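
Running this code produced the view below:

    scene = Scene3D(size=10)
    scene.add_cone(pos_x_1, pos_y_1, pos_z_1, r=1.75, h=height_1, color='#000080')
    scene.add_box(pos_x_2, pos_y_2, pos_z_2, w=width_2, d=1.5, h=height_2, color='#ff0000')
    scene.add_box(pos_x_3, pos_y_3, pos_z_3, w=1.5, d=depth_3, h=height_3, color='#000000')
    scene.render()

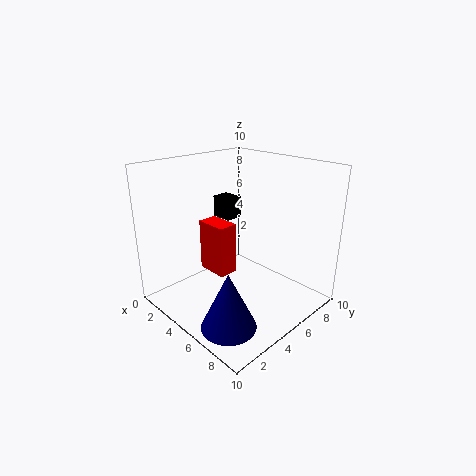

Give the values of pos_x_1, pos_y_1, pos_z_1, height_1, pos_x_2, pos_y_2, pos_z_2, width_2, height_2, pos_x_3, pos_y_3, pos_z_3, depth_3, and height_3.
pos_x_1 = 7.5; pos_y_1 = 1.75; pos_z_1 = 0.75; height_1 = 3.75; pos_x_2 = 1; pos_y_2 = 4.75; pos_z_2 = 1.25; width_2 = 2.5; height_2 = 4; pos_x_3 = 2.5; pos_y_3 = 5; pos_z_3 = 6; depth_3 = 1.25; height_3 = 1.5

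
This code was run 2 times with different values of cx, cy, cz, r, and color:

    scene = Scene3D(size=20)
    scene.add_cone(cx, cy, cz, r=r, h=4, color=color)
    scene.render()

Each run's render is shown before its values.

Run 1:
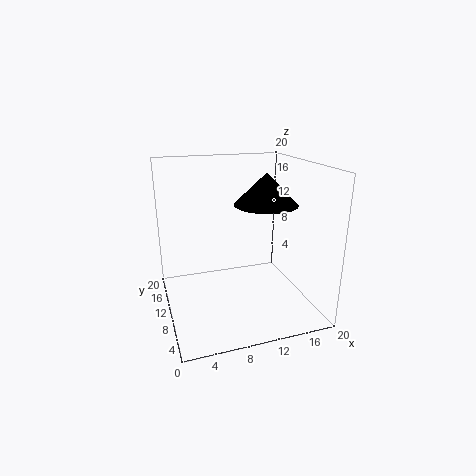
cx = 12.5
cy = 6.5
cz = 15.5
r = 4
color = 'black'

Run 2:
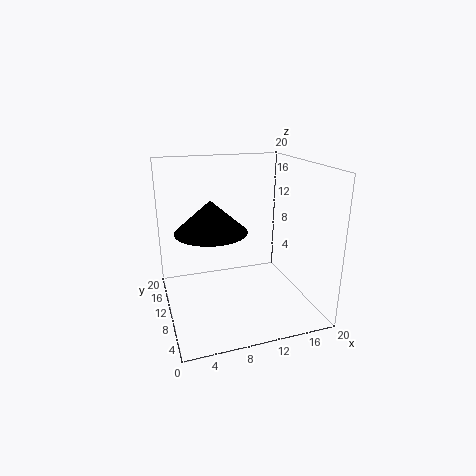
cx = 5.5
cy = 7
cz = 12.5
r = 4.5
color = 'black'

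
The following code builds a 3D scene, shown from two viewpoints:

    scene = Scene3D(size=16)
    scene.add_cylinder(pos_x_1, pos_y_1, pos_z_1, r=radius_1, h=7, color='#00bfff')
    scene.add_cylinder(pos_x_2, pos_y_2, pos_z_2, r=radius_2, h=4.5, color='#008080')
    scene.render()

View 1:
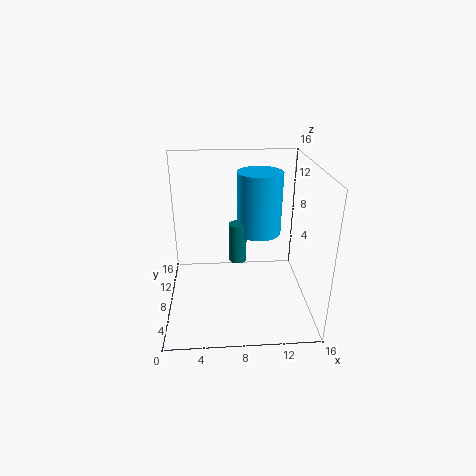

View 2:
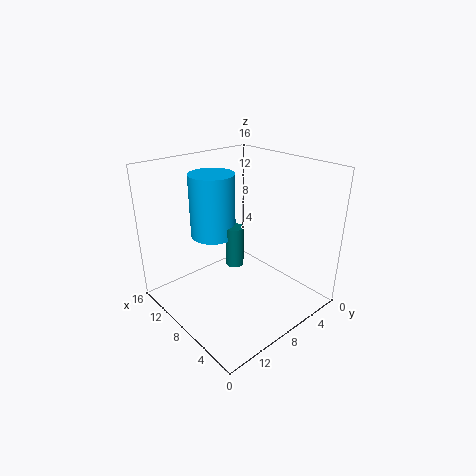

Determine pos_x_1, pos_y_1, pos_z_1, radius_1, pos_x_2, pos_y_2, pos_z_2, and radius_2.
pos_x_1 = 10.5, pos_y_1 = 9.5, pos_z_1 = 8, radius_1 = 2.5, pos_x_2 = 8, pos_y_2 = 8.5, pos_z_2 = 5, radius_2 = 1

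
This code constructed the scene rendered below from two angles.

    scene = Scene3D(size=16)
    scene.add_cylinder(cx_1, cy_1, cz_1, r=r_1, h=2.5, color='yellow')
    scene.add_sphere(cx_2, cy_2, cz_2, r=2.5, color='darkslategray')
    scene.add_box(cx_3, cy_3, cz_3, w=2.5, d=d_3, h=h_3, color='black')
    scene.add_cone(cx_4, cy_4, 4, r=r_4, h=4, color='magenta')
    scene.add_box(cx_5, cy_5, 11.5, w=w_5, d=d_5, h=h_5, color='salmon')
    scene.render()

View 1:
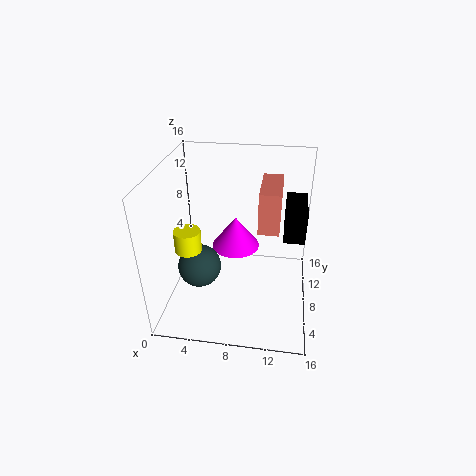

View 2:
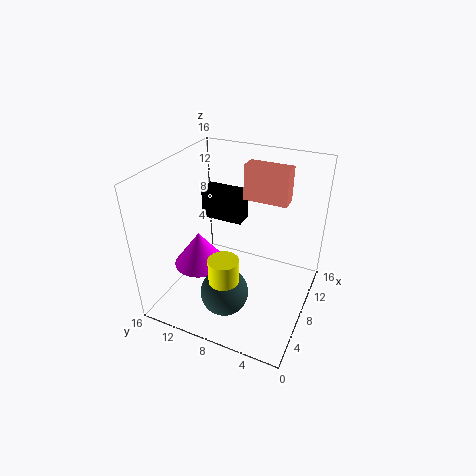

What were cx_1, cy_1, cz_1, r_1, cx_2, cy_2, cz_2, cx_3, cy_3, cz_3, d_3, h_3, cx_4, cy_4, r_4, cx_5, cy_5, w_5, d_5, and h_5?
cx_1 = 2.5; cy_1 = 7; cz_1 = 6.5; r_1 = 1.5; cx_2 = 3.5; cy_2 = 7.5; cz_2 = 4; cx_3 = 13; cy_3 = 10; cz_3 = 6.5; d_3 = 5.5; h_3 = 4; cx_4 = 7; cy_4 = 12.5; r_4 = 3; cx_5 = 10.5; cy_5 = 3.5; w_5 = 2; d_5 = 5; h_5 = 4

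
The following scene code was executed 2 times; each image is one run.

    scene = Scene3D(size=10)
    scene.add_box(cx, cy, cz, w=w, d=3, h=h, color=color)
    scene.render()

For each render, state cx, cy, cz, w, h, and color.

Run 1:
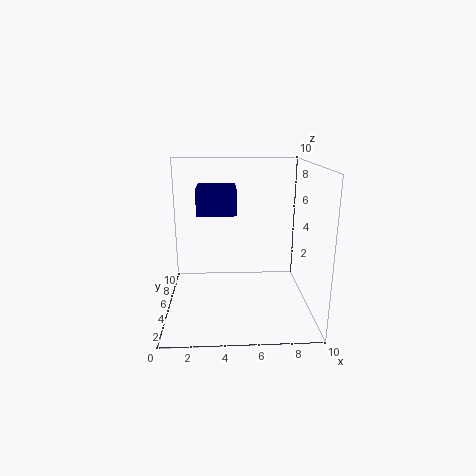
cx = 2; cy = 7; cz = 6; w = 3; h = 2; color = 'navy'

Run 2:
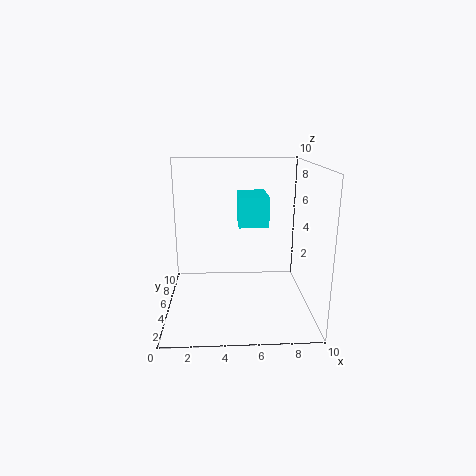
cx = 5; cy = 4; cz = 6; w = 2; h = 2; color = 'cyan'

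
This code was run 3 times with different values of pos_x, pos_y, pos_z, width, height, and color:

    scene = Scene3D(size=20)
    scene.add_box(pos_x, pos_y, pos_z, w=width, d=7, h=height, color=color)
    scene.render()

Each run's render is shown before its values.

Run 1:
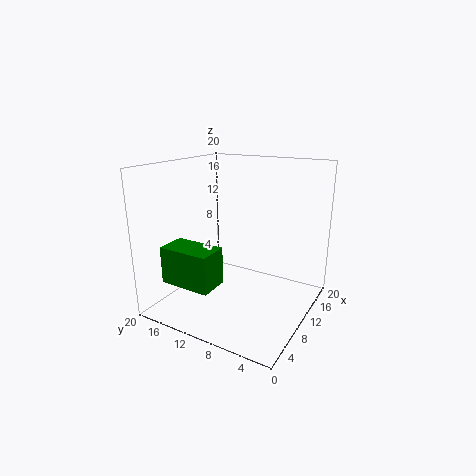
pos_x = 2; pos_y = 10; pos_z = 5; width = 4; height = 5; color = 'green'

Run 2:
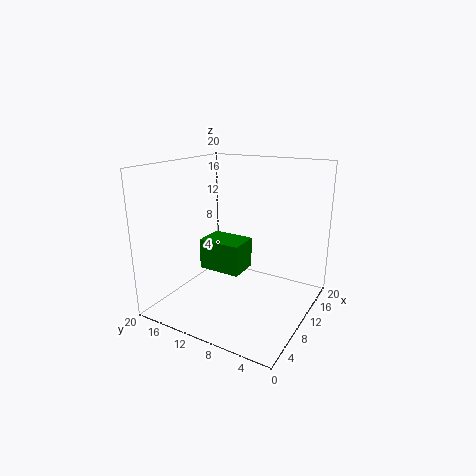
pos_x = 13; pos_y = 12; pos_z = 2; width = 5; height = 5; color = 'green'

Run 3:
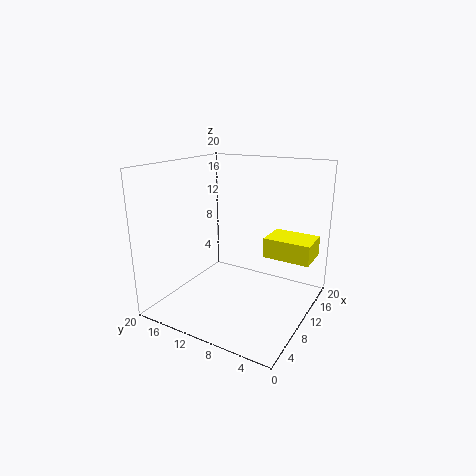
pos_x = 14; pos_y = 1; pos_z = 6; width = 5; height = 3; color = 'yellow'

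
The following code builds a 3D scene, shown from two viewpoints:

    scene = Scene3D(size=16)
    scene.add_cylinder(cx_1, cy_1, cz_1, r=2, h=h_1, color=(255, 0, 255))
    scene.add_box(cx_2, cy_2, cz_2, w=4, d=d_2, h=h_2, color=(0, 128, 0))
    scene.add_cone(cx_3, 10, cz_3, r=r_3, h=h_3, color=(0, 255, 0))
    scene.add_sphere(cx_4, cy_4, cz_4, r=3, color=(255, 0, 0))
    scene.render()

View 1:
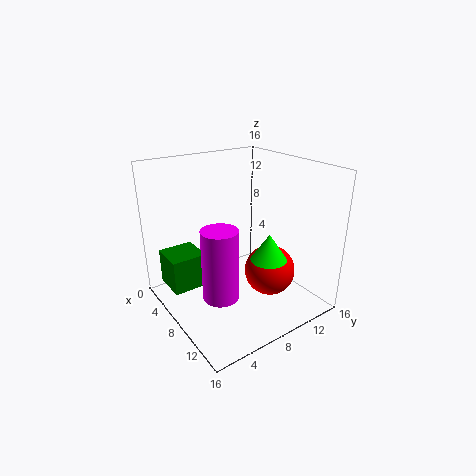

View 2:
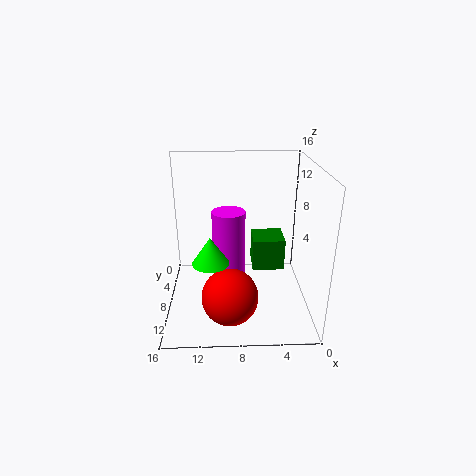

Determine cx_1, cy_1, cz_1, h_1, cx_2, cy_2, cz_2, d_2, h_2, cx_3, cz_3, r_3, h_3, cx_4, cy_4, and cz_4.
cx_1 = 9; cy_1 = 5; cz_1 = 2; h_1 = 8; cx_2 = 2; cy_2 = 1; cz_2 = 2; d_2 = 4; h_2 = 4; cx_3 = 11; cz_3 = 6; r_3 = 2; h_3 = 3; cx_4 = 9; cy_4 = 12; cz_4 = 3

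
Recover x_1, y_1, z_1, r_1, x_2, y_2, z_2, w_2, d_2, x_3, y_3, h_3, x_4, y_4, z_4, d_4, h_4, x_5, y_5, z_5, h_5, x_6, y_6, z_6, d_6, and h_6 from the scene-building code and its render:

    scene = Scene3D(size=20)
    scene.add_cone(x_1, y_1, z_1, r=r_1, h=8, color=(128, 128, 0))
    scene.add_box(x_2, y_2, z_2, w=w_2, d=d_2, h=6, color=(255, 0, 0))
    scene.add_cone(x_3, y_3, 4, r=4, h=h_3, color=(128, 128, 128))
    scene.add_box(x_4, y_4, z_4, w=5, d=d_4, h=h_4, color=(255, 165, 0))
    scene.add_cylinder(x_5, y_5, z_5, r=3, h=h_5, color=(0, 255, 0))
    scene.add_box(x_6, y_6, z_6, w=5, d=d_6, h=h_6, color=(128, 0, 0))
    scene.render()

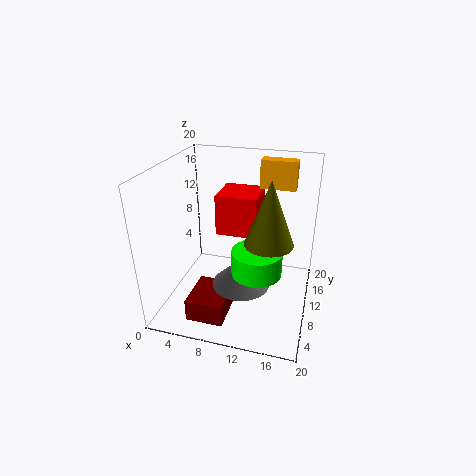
x_1 = 15
y_1 = 6
z_1 = 12
r_1 = 3
x_2 = 6
y_2 = 12
z_2 = 9
w_2 = 6
d_2 = 6
x_3 = 11
y_3 = 8
h_3 = 4
x_4 = 12
y_4 = 14
z_4 = 16
d_4 = 2
h_4 = 4
x_5 = 14
y_5 = 4
z_5 = 9
h_5 = 3
x_6 = 5
y_6 = 2
z_6 = 1
d_6 = 6
h_6 = 3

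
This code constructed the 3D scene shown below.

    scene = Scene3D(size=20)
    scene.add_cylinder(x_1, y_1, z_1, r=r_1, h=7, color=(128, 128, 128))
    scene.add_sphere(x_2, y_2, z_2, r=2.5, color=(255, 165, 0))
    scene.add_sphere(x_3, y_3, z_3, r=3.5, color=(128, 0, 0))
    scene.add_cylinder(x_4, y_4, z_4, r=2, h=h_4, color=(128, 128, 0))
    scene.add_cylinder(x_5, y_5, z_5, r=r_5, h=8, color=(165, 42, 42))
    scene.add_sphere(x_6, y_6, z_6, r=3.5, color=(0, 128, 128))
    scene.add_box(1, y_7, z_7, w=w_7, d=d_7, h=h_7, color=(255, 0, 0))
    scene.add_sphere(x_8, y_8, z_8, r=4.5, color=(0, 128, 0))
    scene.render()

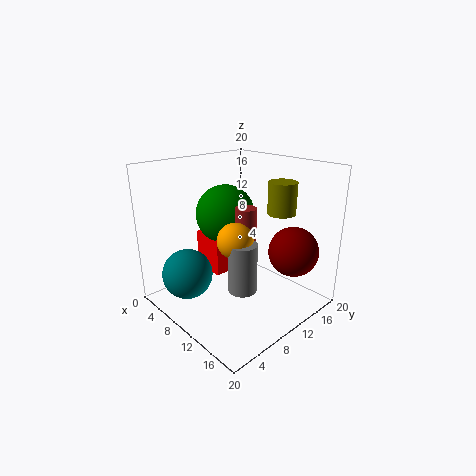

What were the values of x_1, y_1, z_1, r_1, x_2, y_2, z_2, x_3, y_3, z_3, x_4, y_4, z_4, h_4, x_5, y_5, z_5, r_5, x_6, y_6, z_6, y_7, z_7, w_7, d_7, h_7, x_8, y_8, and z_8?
x_1 = 12, y_1 = 9, z_1 = 3, r_1 = 2, x_2 = 10.5, y_2 = 9, z_2 = 10, x_3 = 15.5, y_3 = 15.5, z_3 = 8, x_4 = 13, y_4 = 15.5, z_4 = 13, h_4 = 4.5, x_5 = 10, y_5 = 11.5, z_5 = 6, r_5 = 1.5, x_6 = 6, y_6 = 4, z_6 = 5, y_7 = 9.5, z_7 = 2.5, w_7 = 5, d_7 = 4, h_7 = 6, x_8 = 4.5, y_8 = 12.5, z_8 = 11.5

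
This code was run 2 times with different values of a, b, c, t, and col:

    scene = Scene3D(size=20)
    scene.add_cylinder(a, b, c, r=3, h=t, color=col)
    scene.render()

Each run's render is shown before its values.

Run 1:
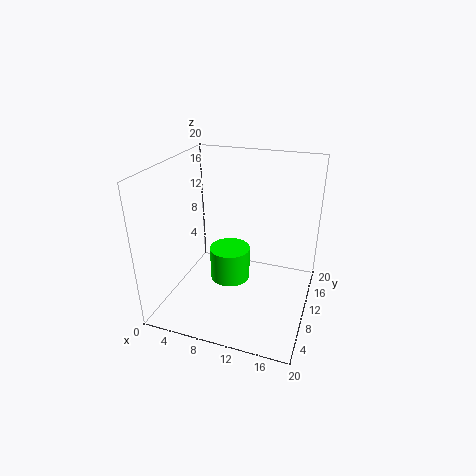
a = 8, b = 12, c = 2, t = 5, col = 'lime'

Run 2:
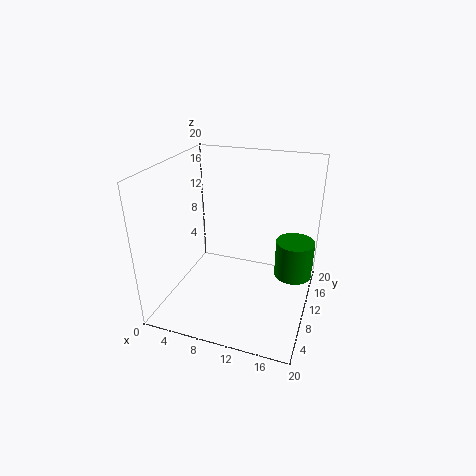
a = 17, b = 17, c = 1, t = 6, col = 'green'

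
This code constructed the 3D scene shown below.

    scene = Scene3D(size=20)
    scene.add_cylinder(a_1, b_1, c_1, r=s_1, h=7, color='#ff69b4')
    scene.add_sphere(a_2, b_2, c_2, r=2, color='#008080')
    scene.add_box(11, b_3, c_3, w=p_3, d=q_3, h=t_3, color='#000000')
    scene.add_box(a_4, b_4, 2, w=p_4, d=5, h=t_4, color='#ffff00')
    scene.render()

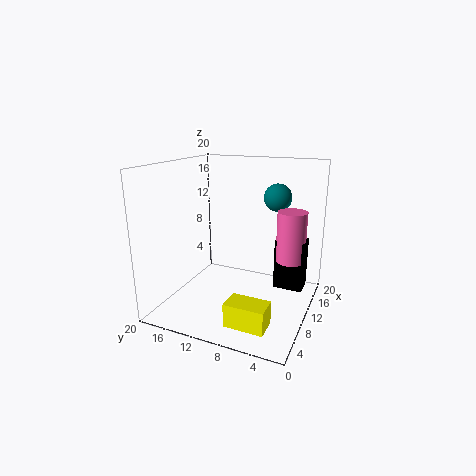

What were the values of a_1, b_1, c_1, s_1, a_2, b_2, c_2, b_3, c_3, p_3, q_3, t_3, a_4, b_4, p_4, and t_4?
a_1 = 12, b_1 = 3, c_1 = 7, s_1 = 2, a_2 = 15, b_2 = 6, c_2 = 15, b_3 = 1, c_3 = 3, p_3 = 3, q_3 = 4, t_3 = 7, a_4 = 1, b_4 = 3, p_4 = 3, t_4 = 3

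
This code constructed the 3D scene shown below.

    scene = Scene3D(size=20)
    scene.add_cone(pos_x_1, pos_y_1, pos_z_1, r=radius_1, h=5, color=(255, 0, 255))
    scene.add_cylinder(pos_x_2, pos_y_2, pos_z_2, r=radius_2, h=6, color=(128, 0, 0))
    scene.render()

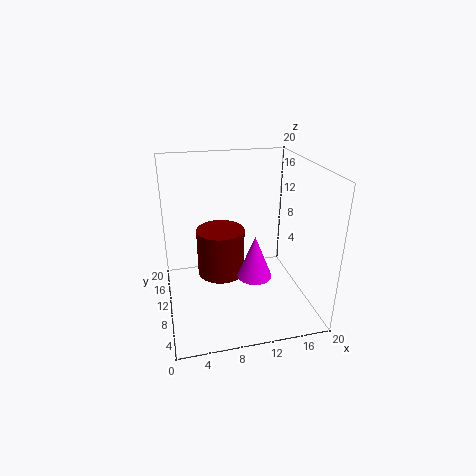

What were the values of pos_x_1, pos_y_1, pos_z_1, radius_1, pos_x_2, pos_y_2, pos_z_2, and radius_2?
pos_x_1 = 10; pos_y_1 = 2; pos_z_1 = 9; radius_1 = 2; pos_x_2 = 7; pos_y_2 = 7; pos_z_2 = 7; radius_2 = 3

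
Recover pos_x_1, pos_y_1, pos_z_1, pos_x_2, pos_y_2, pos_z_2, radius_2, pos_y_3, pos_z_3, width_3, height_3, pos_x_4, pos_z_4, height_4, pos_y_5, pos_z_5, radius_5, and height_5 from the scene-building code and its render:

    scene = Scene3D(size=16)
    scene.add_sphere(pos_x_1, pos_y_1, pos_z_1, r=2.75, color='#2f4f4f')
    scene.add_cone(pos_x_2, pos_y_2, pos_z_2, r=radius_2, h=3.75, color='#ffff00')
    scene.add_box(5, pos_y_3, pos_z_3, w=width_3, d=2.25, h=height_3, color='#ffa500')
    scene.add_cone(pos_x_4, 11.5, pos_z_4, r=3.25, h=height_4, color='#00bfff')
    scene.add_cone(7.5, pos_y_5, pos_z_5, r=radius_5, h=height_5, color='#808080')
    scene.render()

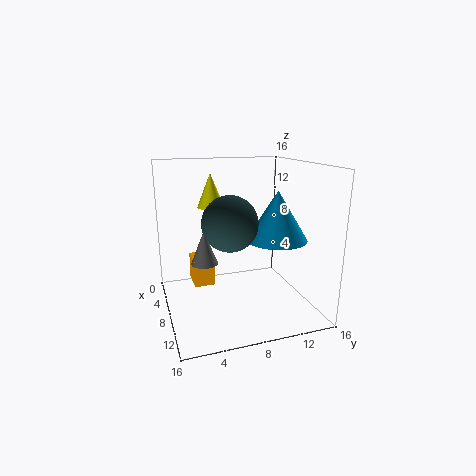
pos_x_1 = 11.5, pos_y_1 = 6, pos_z_1 = 10.75, pos_x_2 = 6, pos_y_2 = 5.5, pos_z_2 = 11.25, radius_2 = 1.5, pos_y_3 = 3, pos_z_3 = 2.75, width_3 = 3, height_3 = 3, pos_x_4 = 10.5, pos_z_4 = 8.25, height_4 = 5.25, pos_y_5 = 4.25, pos_z_5 = 5.25, radius_5 = 1.5, height_5 = 3.75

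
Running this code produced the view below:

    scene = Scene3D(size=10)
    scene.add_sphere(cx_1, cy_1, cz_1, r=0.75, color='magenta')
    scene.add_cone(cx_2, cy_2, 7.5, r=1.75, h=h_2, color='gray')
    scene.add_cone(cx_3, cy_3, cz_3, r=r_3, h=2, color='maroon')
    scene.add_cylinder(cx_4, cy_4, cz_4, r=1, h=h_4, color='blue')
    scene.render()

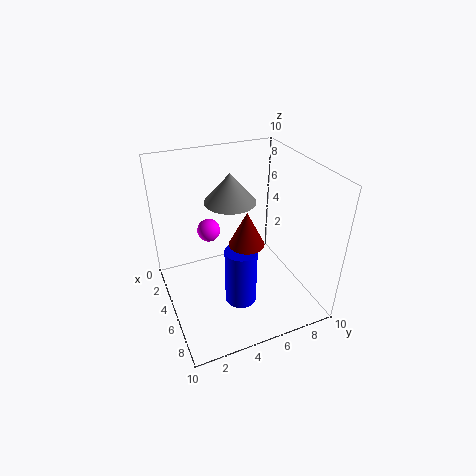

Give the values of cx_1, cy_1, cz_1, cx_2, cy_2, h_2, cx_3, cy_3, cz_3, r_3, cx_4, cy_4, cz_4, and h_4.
cx_1 = 4.75; cy_1 = 3; cz_1 = 6; cx_2 = 4.25; cy_2 = 4.75; h_2 = 2; cx_3 = 8.5; cy_3 = 4; cz_3 = 7; r_3 = 1; cx_4 = 7.75; cy_4 = 4; cz_4 = 2.25; h_4 = 3.75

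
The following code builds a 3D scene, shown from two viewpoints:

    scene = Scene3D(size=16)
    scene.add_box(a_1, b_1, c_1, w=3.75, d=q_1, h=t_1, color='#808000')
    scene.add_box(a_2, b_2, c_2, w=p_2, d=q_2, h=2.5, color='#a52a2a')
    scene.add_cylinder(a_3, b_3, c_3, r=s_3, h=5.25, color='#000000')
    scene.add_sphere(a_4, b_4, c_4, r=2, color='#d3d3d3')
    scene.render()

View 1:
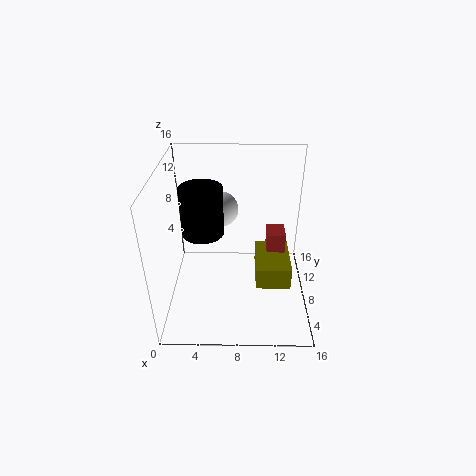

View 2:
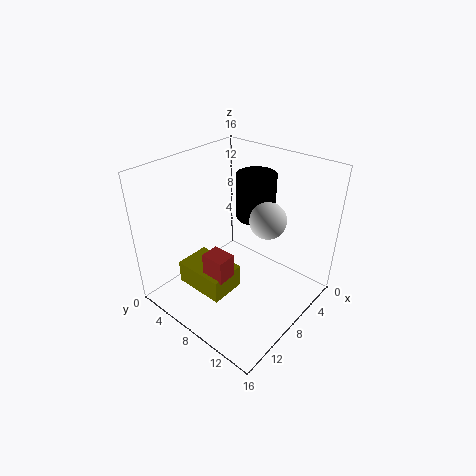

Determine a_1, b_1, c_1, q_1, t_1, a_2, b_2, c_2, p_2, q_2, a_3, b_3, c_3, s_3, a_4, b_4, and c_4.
a_1 = 10, b_1 = 4.5, c_1 = 3.75, q_1 = 5.5, t_1 = 2.5, a_2 = 11.25, b_2 = 7.75, c_2 = 6, p_2 = 2, q_2 = 2.5, a_3 = 4.25, b_3 = 7.5, c_3 = 9, s_3 = 2.25, a_4 = 6, b_4 = 10.5, c_4 = 10.25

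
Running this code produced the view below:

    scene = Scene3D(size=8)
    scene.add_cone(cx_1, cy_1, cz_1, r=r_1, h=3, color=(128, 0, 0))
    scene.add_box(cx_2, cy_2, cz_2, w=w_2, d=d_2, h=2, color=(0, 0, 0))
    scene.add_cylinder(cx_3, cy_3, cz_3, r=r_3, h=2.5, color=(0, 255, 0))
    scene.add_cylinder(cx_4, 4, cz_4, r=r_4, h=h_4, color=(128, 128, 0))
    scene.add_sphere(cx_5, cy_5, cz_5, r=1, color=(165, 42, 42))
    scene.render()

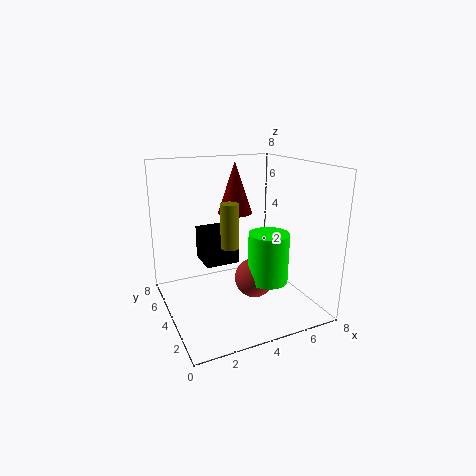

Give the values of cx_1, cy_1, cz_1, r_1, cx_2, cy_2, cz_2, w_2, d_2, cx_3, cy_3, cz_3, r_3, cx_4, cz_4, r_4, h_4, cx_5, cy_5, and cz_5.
cx_1 = 4.5
cy_1 = 5.5
cz_1 = 5
r_1 = 1
cx_2 = 2.5
cy_2 = 5
cz_2 = 2
w_2 = 2
d_2 = 2
cx_3 = 4.5
cy_3 = 1.5
cz_3 = 2.5
r_3 = 1
cx_4 = 3.5
cz_4 = 3.5
r_4 = 0.5
h_4 = 2.5
cx_5 = 4
cy_5 = 2
cz_5 = 2.5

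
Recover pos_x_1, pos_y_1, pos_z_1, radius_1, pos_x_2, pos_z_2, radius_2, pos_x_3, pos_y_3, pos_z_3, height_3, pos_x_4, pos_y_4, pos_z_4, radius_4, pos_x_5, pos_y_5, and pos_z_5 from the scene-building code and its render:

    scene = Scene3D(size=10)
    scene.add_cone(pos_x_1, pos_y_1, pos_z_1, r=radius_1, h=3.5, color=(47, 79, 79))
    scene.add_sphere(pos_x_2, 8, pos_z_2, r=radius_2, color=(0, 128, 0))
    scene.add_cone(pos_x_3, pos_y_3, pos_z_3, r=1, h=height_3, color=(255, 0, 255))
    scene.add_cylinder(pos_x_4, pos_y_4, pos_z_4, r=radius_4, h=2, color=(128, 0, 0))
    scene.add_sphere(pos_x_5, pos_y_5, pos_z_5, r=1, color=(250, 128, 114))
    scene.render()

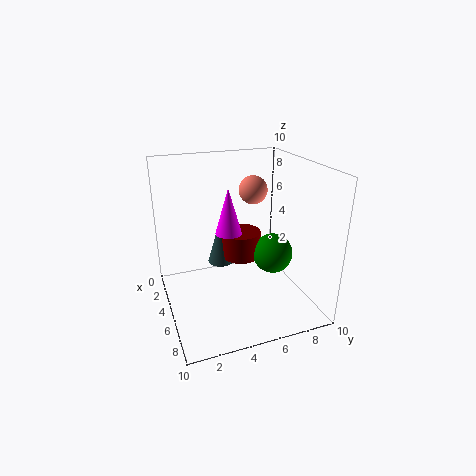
pos_x_1 = 2.5, pos_y_1 = 4.5, pos_z_1 = 2, radius_1 = 1, pos_x_2 = 4.5, pos_z_2 = 3, radius_2 = 1.5, pos_x_3 = 3, pos_y_3 = 5, pos_z_3 = 4.5, height_3 = 3.5, pos_x_4 = 3, pos_y_4 = 6, pos_z_4 = 2.5, radius_4 = 1.5, pos_x_5 = 4, pos_y_5 = 6.5, pos_z_5 = 8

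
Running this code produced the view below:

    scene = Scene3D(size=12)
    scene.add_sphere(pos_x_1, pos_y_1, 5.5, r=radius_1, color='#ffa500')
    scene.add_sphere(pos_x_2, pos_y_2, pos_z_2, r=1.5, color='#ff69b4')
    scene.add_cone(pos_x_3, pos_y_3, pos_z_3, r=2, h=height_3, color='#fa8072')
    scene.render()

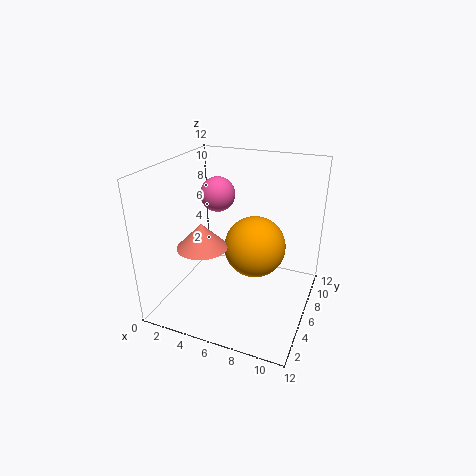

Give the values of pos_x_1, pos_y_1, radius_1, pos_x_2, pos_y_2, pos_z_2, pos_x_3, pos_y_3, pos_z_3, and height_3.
pos_x_1 = 7.5; pos_y_1 = 6; radius_1 = 2.5; pos_x_2 = 3.5; pos_y_2 = 7.5; pos_z_2 = 9; pos_x_3 = 4; pos_y_3 = 3.5; pos_z_3 = 6; height_3 = 2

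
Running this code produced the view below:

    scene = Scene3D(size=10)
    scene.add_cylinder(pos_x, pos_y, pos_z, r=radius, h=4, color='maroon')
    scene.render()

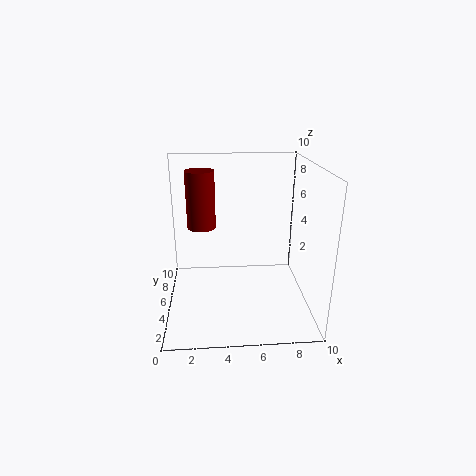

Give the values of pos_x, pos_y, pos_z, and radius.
pos_x = 2.5, pos_y = 6, pos_z = 5.5, radius = 1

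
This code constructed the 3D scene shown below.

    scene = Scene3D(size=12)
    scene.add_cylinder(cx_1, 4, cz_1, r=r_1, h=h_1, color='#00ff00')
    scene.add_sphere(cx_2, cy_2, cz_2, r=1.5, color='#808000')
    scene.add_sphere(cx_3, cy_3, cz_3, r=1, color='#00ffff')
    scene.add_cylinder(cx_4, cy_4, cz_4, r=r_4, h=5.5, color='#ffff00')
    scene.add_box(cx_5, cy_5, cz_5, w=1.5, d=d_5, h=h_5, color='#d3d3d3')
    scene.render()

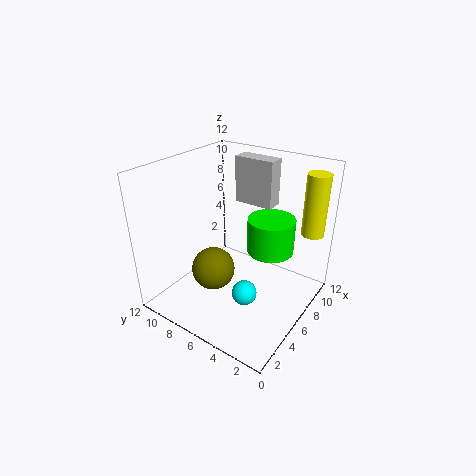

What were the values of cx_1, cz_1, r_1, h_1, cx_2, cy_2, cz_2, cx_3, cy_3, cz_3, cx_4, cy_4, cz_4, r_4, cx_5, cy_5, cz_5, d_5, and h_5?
cx_1 = 8
cz_1 = 4.5
r_1 = 2
h_1 = 3
cx_2 = 1.5
cy_2 = 5
cz_2 = 6
cx_3 = 4
cy_3 = 4
cz_3 = 2.5
cx_4 = 11
cy_4 = 1.5
cz_4 = 5.5
r_4 = 1
cx_5 = 8.5
cy_5 = 4.5
cz_5 = 8
d_5 = 3.5
h_5 = 4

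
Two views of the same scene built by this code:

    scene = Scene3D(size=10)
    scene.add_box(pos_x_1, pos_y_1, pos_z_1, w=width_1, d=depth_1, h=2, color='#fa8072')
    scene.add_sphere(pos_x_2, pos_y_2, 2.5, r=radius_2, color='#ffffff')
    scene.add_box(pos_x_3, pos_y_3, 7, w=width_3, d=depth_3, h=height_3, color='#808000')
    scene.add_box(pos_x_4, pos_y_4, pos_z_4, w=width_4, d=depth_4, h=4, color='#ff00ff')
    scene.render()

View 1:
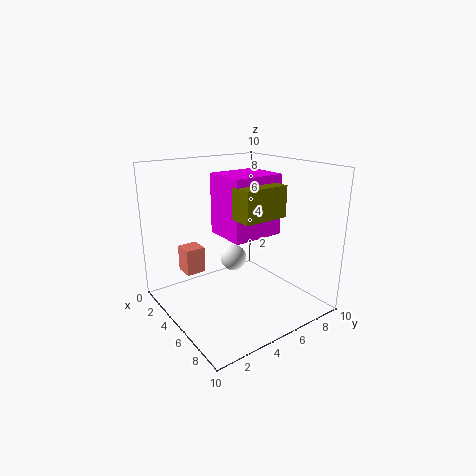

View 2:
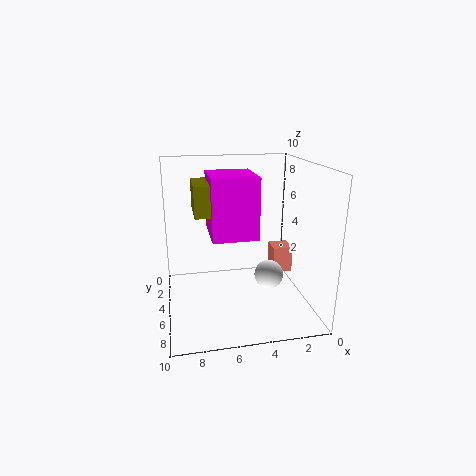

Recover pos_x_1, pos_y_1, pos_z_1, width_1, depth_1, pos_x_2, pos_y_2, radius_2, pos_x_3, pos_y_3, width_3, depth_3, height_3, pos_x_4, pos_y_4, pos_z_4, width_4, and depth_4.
pos_x_1 = 0.5
pos_y_1 = 2.5
pos_z_1 = 1.5
width_1 = 1.5
depth_1 = 1.5
pos_x_2 = 3
pos_y_2 = 6
radius_2 = 1
pos_x_3 = 6.5
pos_y_3 = 3.5
width_3 = 1.5
depth_3 = 3
height_3 = 2
pos_x_4 = 4
pos_y_4 = 3.5
pos_z_4 = 5.5
width_4 = 3
depth_4 = 3.5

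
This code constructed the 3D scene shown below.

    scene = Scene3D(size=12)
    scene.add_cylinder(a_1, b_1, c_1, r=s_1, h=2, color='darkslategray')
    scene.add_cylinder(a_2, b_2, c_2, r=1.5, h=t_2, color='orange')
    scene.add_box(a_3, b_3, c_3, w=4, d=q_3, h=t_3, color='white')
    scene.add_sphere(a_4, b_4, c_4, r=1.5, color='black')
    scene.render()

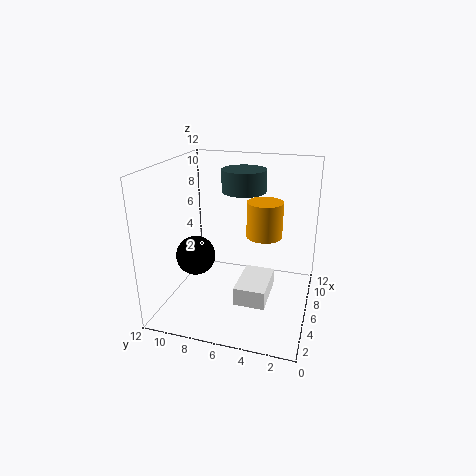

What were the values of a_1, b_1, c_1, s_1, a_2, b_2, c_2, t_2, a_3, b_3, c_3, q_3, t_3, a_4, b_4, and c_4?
a_1 = 9.5
b_1 = 6.5
c_1 = 9
s_1 = 2
a_2 = 7
b_2 = 4
c_2 = 6
t_2 = 3
a_3 = 3
b_3 = 3
c_3 = 1.5
q_3 = 2.5
t_3 = 1.5
a_4 = 3
b_4 = 8.5
c_4 = 5.5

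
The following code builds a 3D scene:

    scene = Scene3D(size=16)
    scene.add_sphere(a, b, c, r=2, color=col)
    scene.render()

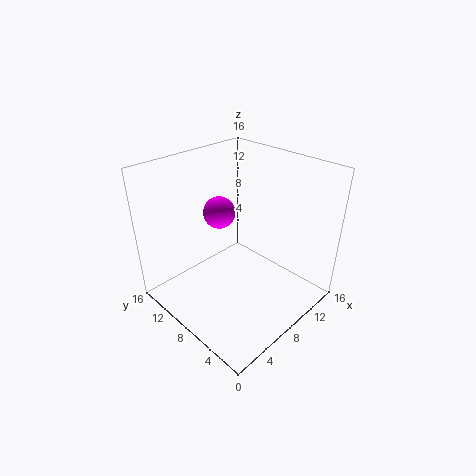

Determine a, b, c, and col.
a = 10
b = 13.25
c = 8.5
col = 'magenta'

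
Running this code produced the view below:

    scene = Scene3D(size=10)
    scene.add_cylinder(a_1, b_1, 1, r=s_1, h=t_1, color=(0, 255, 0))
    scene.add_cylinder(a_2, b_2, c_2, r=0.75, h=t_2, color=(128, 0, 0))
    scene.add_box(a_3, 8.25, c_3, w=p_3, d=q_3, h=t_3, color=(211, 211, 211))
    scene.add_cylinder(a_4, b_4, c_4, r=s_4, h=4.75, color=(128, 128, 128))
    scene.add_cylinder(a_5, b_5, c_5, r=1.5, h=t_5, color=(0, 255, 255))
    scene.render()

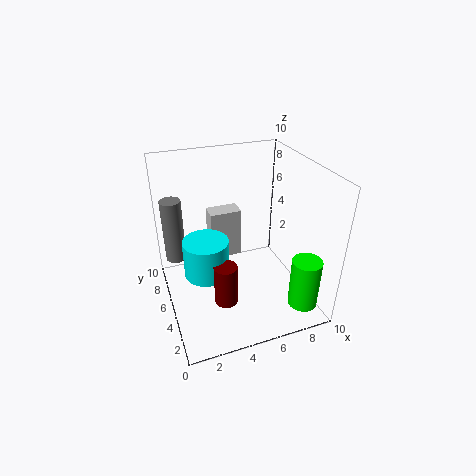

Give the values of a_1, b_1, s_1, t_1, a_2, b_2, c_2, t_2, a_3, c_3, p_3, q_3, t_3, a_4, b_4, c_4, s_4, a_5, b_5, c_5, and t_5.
a_1 = 8.5
b_1 = 1.5
s_1 = 1
t_1 = 3.5
a_2 = 3.25
b_2 = 2.5
c_2 = 2
t_2 = 2.75
a_3 = 4
c_3 = 1.25
p_3 = 2.5
q_3 = 1.5
t_3 = 4
a_4 = 1
b_4 = 7.75
c_4 = 2.5
s_4 = 0.75
a_5 = 2.5
b_5 = 4.25
c_5 = 3.25
t_5 = 2.5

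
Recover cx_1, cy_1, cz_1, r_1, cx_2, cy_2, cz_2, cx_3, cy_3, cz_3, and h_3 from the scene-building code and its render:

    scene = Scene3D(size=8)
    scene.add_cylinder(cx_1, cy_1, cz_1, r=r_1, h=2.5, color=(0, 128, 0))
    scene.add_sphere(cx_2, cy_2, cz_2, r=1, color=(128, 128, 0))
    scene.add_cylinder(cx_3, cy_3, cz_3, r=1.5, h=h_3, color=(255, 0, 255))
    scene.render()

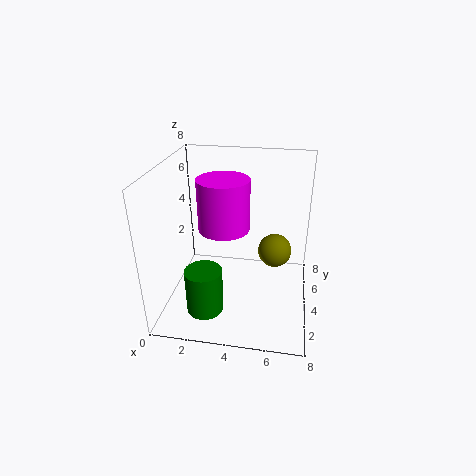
cx_1 = 2.5; cy_1 = 2; cz_1 = 0.5; r_1 = 1; cx_2 = 6; cy_2 = 5.5; cz_2 = 2.5; cx_3 = 3; cy_3 = 5; cz_3 = 4; h_3 = 3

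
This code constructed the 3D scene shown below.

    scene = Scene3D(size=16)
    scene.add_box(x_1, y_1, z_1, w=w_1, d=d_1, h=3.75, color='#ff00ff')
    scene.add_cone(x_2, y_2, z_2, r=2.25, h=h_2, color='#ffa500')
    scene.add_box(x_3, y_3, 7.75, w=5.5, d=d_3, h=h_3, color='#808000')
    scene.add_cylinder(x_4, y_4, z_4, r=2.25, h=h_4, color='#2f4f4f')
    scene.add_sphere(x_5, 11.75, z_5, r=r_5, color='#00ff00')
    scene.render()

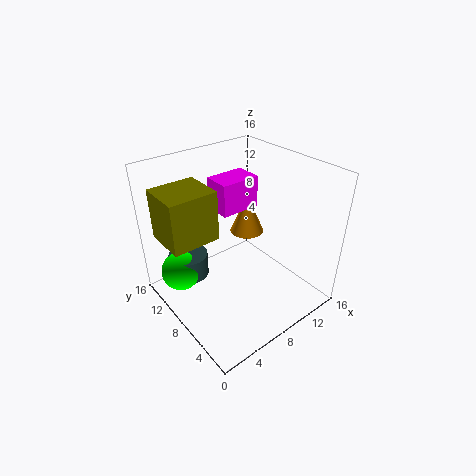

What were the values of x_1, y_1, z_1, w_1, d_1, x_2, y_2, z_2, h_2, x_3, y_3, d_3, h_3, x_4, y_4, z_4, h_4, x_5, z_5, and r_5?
x_1 = 7.75; y_1 = 10; z_1 = 9.75; w_1 = 4.75; d_1 = 3.25; x_2 = 13.75; y_2 = 13.25; z_2 = 4.25; h_2 = 5.25; x_3 = 1; y_3 = 9.5; d_3 = 5; h_3 = 5.75; x_4 = 3.75; y_4 = 12; z_4 = 2.75; h_4 = 2.75; x_5 = 2.5; z_5 = 3.75; r_5 = 2.25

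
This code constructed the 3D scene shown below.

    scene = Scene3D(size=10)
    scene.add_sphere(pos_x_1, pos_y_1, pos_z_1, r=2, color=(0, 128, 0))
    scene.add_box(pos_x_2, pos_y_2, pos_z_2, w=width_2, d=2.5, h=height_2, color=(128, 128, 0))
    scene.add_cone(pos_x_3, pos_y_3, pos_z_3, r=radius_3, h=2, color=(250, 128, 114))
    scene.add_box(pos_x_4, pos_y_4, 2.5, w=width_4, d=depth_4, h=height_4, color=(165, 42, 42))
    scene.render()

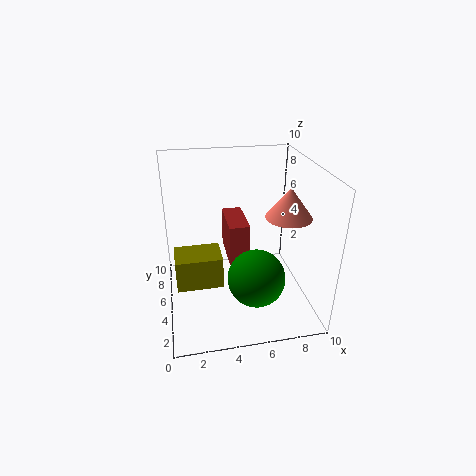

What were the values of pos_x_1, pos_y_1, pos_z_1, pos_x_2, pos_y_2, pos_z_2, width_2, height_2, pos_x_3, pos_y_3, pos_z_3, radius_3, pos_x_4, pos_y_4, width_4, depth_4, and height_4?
pos_x_1 = 6
pos_y_1 = 3.5
pos_z_1 = 2.5
pos_x_2 = 0.5
pos_y_2 = 5.5
pos_z_2 = 0.5
width_2 = 3.5
height_2 = 2.5
pos_x_3 = 8
pos_y_3 = 3.5
pos_z_3 = 7
radius_3 = 1.5
pos_x_4 = 4.5
pos_y_4 = 5.5
width_4 = 1.5
depth_4 = 3.5
height_4 = 3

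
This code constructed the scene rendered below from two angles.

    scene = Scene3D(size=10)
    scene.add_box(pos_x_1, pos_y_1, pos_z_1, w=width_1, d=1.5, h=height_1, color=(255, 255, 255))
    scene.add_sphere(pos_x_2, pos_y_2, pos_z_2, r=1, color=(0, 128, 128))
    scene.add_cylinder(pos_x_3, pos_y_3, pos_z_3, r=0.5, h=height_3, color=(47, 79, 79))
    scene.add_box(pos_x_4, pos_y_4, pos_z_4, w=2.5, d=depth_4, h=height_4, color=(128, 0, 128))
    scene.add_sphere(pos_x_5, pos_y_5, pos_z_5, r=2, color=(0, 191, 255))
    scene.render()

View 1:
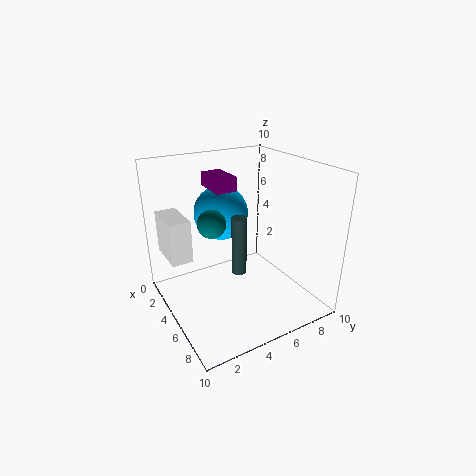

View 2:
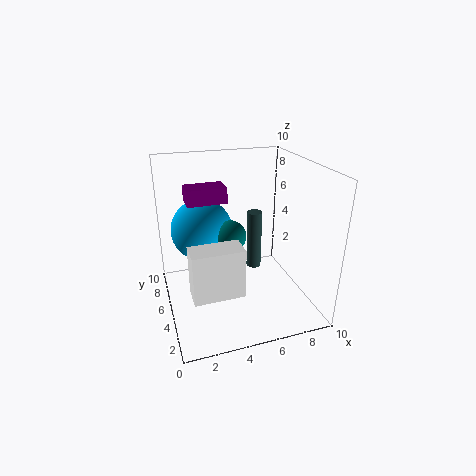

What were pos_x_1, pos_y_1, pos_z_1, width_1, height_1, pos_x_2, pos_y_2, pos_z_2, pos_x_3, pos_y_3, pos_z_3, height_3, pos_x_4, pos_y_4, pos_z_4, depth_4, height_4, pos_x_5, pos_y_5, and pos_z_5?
pos_x_1 = 1, pos_y_1 = 0.5, pos_z_1 = 3.5, width_1 = 3, height_1 = 3, pos_x_2 = 4, pos_y_2 = 3.5, pos_z_2 = 6, pos_x_3 = 6, pos_y_3 = 4.5, pos_z_3 = 3, height_3 = 4, pos_x_4 = 1.5, pos_y_4 = 4, pos_z_4 = 8, depth_4 = 1.5, height_4 = 1, pos_x_5 = 2.5, pos_y_5 = 5, pos_z_5 = 6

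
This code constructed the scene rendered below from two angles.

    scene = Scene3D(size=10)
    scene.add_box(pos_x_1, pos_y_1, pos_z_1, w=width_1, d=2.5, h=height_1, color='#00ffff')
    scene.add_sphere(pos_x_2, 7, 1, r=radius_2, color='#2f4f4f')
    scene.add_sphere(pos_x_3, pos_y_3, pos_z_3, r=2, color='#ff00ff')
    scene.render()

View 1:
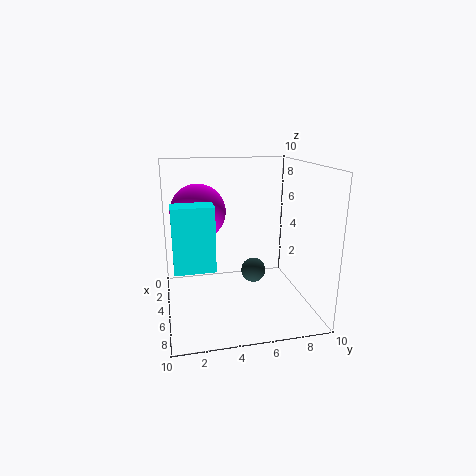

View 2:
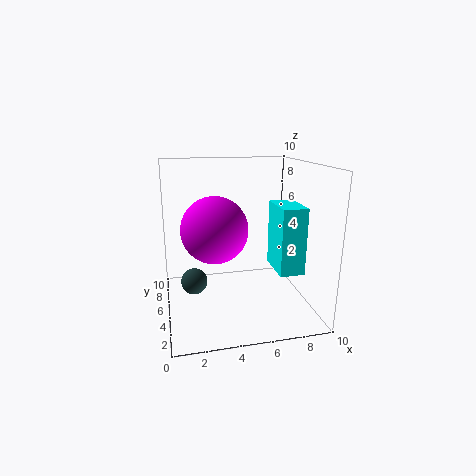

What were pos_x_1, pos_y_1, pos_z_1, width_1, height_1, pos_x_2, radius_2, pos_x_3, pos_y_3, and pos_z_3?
pos_x_1 = 6.5
pos_y_1 = 0.5
pos_z_1 = 4
width_1 = 1.5
height_1 = 4
pos_x_2 = 2
radius_2 = 1
pos_x_3 = 3
pos_y_3 = 2.5
pos_z_3 = 6.5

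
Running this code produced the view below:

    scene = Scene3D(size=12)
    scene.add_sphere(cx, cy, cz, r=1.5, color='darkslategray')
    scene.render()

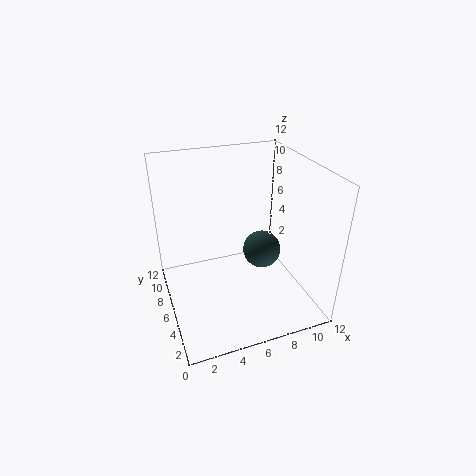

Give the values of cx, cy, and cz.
cx = 7.5
cy = 4.5
cz = 5.5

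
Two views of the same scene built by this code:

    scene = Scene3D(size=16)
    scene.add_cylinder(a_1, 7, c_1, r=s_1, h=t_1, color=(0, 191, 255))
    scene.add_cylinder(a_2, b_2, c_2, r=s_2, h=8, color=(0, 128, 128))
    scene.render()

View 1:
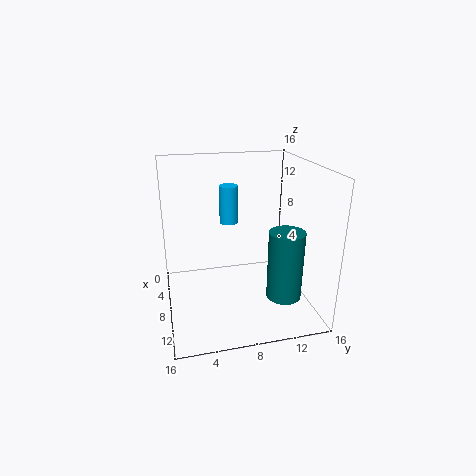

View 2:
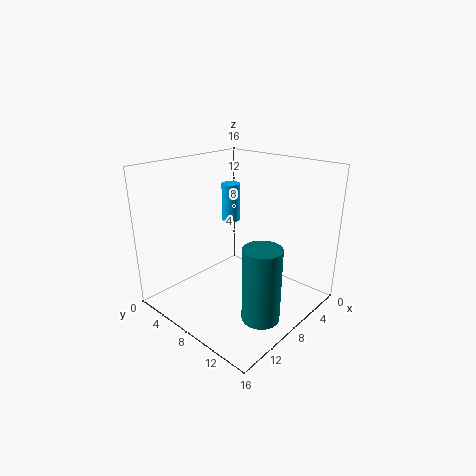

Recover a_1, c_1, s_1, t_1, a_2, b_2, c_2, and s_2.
a_1 = 8
c_1 = 10
s_1 = 1
t_1 = 4
a_2 = 10
b_2 = 13
c_2 = 1
s_2 = 2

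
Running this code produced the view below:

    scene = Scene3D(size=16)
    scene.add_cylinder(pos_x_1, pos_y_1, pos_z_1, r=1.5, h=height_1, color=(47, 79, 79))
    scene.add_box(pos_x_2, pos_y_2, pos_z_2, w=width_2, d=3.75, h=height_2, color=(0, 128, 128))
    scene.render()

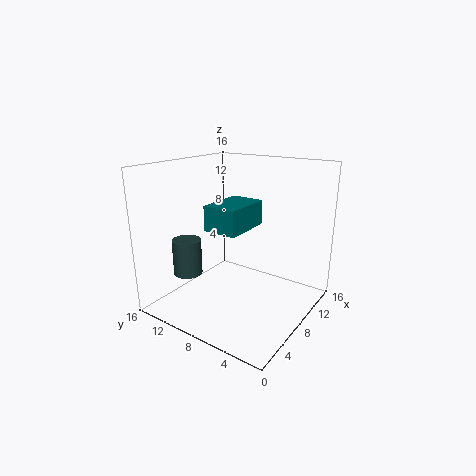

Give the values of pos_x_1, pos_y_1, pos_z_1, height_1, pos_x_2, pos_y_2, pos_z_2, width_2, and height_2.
pos_x_1 = 3, pos_y_1 = 11, pos_z_1 = 5, height_1 = 3.75, pos_x_2 = 5, pos_y_2 = 6.5, pos_z_2 = 9.25, width_2 = 5.5, height_2 = 2.75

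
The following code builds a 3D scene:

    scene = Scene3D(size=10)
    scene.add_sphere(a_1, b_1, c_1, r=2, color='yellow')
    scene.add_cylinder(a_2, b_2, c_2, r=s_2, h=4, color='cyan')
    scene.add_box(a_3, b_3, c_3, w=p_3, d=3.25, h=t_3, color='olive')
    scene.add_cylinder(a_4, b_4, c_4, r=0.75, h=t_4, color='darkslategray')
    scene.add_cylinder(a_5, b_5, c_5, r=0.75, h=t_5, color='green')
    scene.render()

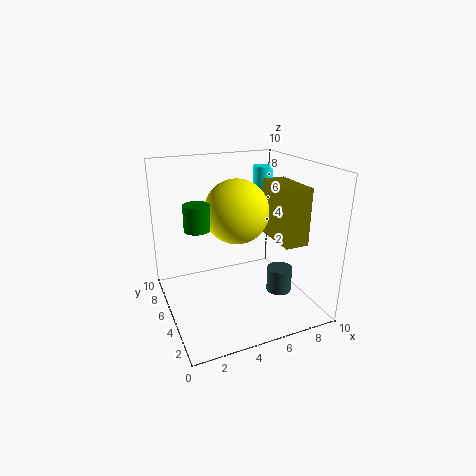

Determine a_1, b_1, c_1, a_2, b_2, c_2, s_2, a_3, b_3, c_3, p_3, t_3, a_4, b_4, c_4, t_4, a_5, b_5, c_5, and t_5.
a_1 = 4.25; b_1 = 3.5; c_1 = 7.5; a_2 = 8.25; b_2 = 7.75; c_2 = 5.25; s_2 = 0.75; a_3 = 6.25; b_3 = 0.75; c_3 = 5.75; p_3 = 1.5; t_3 = 3.5; a_4 = 6; b_4 = 1; c_4 = 3; t_4 = 1.5; a_5 = 1.5; b_5 = 2.75; c_5 = 7; t_5 = 1.5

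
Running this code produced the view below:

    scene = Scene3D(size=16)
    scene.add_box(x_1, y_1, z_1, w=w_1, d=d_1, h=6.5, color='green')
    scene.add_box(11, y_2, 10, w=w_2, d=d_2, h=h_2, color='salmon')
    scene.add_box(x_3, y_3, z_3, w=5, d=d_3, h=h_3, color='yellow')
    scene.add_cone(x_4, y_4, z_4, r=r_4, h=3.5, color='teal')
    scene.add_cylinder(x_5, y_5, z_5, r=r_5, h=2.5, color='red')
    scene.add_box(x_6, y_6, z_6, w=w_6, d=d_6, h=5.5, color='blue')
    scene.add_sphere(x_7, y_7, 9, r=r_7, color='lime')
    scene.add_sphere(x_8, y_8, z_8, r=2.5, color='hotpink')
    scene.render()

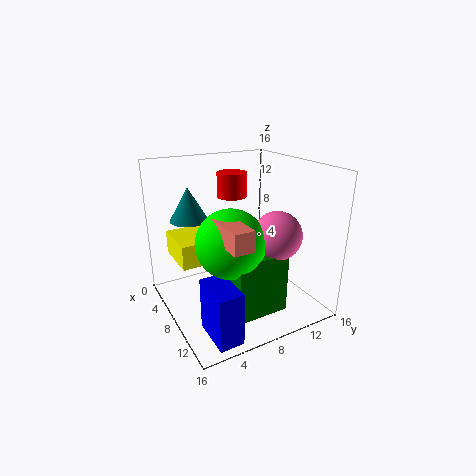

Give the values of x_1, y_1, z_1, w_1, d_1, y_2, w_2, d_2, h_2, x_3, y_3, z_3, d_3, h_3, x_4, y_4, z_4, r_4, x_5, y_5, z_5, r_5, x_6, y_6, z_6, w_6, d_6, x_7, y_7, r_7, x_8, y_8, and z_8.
x_1 = 10
y_1 = 5
z_1 = 1.5
w_1 = 4
d_1 = 5.5
y_2 = 3.5
w_2 = 4.5
d_2 = 2
h_2 = 2
x_3 = 4.5
y_3 = 1
z_3 = 6.5
d_3 = 4
h_3 = 2.5
x_4 = 6.5
y_4 = 3
z_4 = 10.5
r_4 = 2
x_5 = 8.5
y_5 = 7
z_5 = 13
r_5 = 1.5
x_6 = 11
y_6 = 2
z_6 = 0.5
w_6 = 4.5
d_6 = 2.5
x_7 = 11
y_7 = 5.5
r_7 = 3.5
x_8 = 12.5
y_8 = 10
z_8 = 9.5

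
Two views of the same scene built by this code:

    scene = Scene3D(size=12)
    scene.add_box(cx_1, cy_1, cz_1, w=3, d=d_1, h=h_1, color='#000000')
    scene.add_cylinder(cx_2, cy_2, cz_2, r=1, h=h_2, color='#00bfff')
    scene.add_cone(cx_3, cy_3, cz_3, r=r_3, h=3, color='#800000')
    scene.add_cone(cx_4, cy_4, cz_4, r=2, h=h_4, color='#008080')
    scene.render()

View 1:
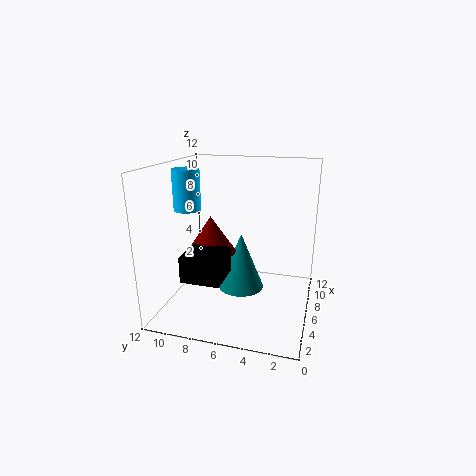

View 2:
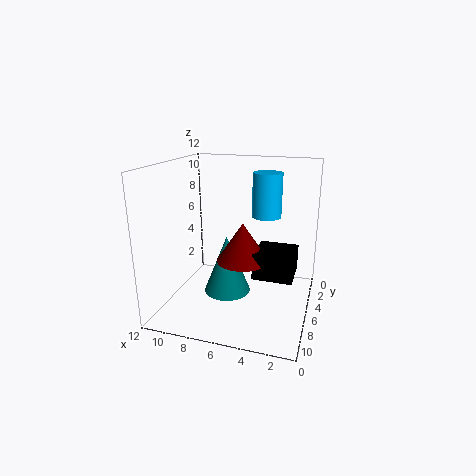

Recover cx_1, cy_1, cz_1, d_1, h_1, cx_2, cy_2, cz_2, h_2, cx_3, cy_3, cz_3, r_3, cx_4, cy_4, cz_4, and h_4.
cx_1 = 1, cy_1 = 6, cz_1 = 4, d_1 = 3, h_1 = 2, cx_2 = 3, cy_2 = 9, cz_2 = 9, h_2 = 3, cx_3 = 5, cy_3 = 8, cz_3 = 5, r_3 = 2, cx_4 = 7, cy_4 = 6, cz_4 = 1, h_4 = 5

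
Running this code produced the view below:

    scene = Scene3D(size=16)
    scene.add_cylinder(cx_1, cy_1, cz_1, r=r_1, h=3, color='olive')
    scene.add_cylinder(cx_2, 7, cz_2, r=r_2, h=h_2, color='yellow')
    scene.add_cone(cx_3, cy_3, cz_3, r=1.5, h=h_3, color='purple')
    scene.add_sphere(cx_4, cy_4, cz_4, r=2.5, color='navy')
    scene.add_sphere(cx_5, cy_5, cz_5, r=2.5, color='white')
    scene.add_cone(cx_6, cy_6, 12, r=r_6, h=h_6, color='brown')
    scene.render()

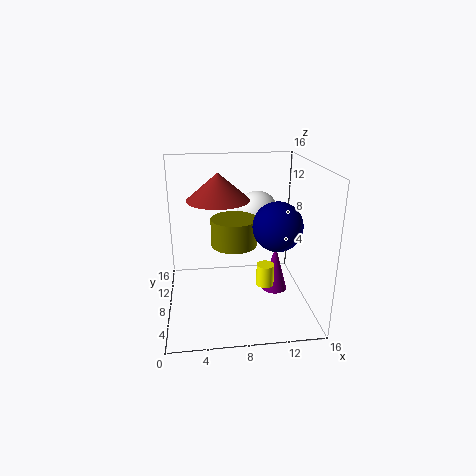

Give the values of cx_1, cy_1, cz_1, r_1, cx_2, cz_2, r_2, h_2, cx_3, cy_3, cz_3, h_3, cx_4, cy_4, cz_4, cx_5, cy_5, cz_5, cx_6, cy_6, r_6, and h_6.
cx_1 = 7.5, cy_1 = 7.5, cz_1 = 7.5, r_1 = 2.5, cx_2 = 11, cz_2 = 2.5, r_2 = 1, h_2 = 2.5, cx_3 = 12.5, cy_3 = 8.5, cz_3 = 1, h_3 = 5.5, cx_4 = 11.5, cy_4 = 4.5, cz_4 = 10.5, cx_5 = 11, cy_5 = 12.5, cz_5 = 9.5, cx_6 = 6, cy_6 = 9.5, r_6 = 3.5, h_6 = 3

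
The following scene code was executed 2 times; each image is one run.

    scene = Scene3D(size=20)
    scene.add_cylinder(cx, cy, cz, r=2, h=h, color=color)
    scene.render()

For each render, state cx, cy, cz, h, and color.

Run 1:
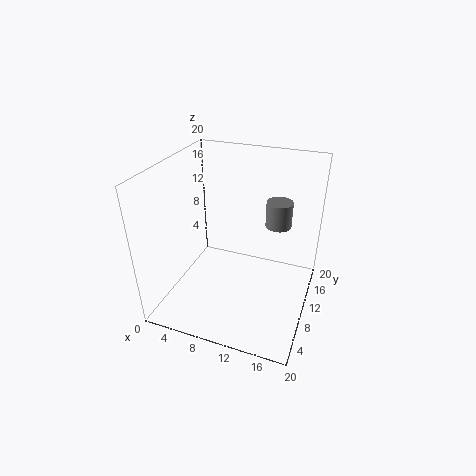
cx = 14, cy = 17, cz = 9, h = 4, color = 'gray'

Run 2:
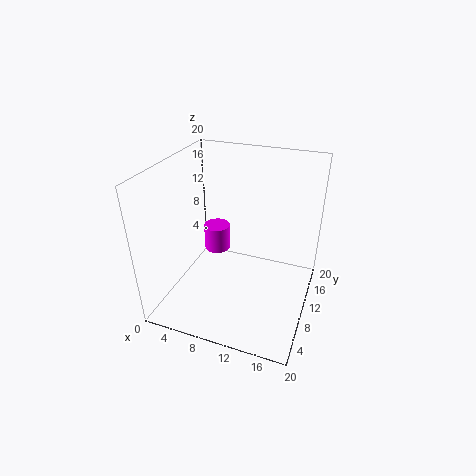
cx = 5, cy = 14, cz = 5, h = 4, color = 'magenta'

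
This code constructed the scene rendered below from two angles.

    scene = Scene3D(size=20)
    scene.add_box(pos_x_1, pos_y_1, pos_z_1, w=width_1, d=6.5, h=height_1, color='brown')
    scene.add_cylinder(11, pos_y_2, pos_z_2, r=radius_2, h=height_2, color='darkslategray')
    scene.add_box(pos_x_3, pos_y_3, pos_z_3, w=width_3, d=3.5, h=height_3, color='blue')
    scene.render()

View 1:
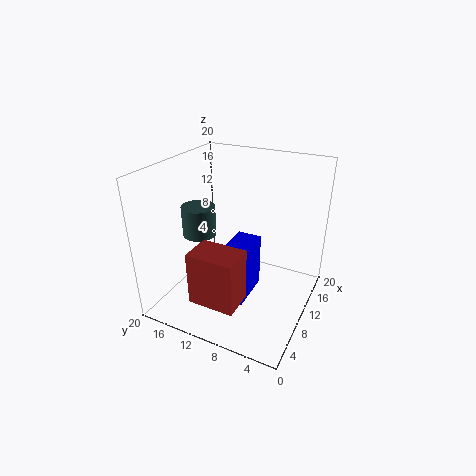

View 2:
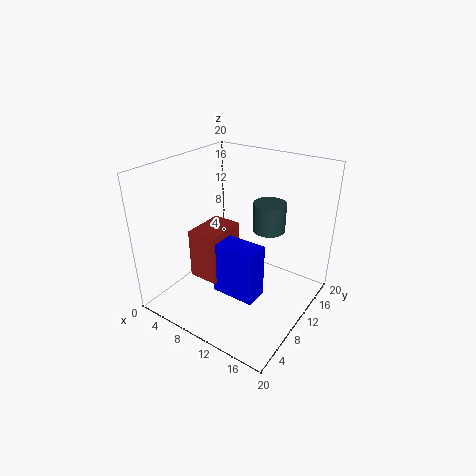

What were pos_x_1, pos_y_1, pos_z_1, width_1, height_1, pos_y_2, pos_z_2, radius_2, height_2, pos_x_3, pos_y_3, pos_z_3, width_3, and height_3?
pos_x_1 = 3; pos_y_1 = 7.5; pos_z_1 = 2.5; width_1 = 4.5; height_1 = 7.5; pos_y_2 = 17; pos_z_2 = 8.5; radius_2 = 2.5; height_2 = 4.5; pos_x_3 = 7; pos_y_3 = 8; pos_z_3 = 1; width_3 = 6.5; height_3 = 8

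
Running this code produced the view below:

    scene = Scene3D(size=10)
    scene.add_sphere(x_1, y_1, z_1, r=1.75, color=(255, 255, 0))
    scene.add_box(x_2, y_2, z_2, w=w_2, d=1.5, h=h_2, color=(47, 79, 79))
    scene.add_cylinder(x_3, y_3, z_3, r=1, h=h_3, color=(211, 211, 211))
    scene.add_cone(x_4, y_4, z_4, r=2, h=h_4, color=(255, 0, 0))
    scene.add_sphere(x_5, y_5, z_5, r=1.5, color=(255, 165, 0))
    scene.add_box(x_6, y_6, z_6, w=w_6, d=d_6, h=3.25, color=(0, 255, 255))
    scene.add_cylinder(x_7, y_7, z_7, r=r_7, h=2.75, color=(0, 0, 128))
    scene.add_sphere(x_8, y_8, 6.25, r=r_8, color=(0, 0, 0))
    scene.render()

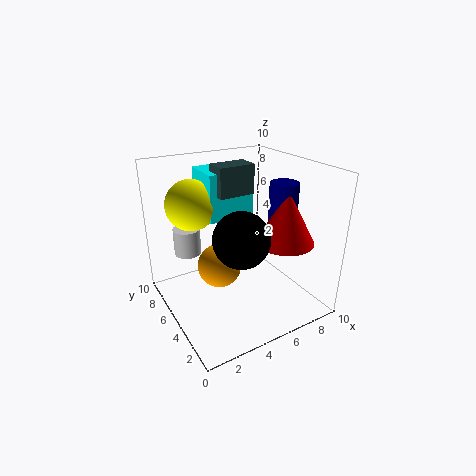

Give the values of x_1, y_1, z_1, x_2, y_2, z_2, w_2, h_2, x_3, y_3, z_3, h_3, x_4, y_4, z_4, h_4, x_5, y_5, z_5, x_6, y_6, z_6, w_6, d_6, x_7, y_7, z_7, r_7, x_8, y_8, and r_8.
x_1 = 2.5, y_1 = 7, z_1 = 7.25, x_2 = 3.75, y_2 = 5, z_2 = 8, w_2 = 2.5, h_2 = 2, x_3 = 2.5, y_3 = 8.25, z_3 = 3, h_3 = 2, x_4 = 7.75, y_4 = 3.25, z_4 = 4.75, h_4 = 3.75, x_5 = 3.5, y_5 = 5, z_5 = 3.25, x_6 = 3.25, y_6 = 5.5, z_6 = 6.25, w_6 = 3.25, d_6 = 2.75, x_7 = 8, y_7 = 4, z_7 = 6, r_7 = 1, x_8 = 3.75, y_8 = 2.5, r_8 = 1.75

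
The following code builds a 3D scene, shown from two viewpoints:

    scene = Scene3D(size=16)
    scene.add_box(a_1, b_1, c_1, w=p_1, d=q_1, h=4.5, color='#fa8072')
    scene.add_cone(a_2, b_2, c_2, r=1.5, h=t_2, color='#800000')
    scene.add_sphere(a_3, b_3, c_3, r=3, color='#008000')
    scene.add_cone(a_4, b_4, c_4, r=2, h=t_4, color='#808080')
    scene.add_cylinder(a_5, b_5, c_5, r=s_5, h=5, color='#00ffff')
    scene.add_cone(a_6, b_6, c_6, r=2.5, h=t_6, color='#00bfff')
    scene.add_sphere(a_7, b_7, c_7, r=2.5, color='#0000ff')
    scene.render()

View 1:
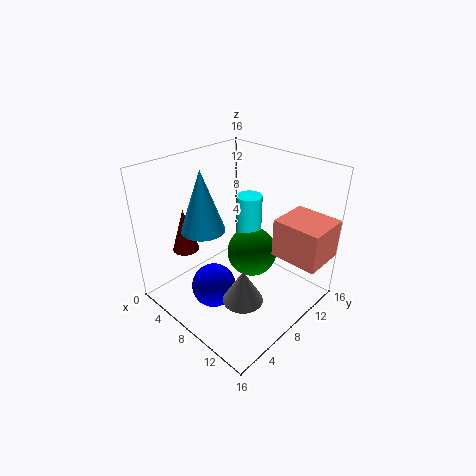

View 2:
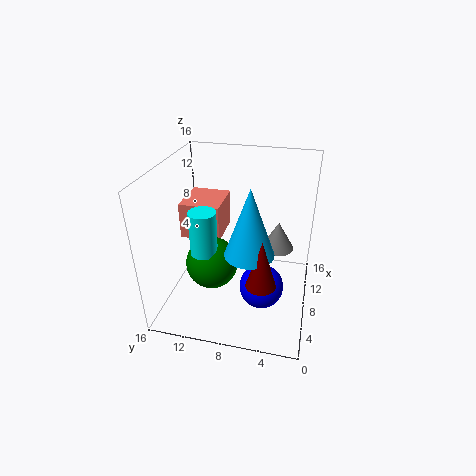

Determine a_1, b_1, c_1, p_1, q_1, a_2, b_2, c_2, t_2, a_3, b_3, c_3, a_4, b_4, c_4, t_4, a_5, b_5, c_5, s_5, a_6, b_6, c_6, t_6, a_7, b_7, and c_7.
a_1 = 10.5, b_1 = 11, c_1 = 5.5, p_1 = 5.5, q_1 = 5, a_2 = 3, b_2 = 4.5, c_2 = 6, t_2 = 5, a_3 = 7.5, b_3 = 11, c_3 = 4.5, a_4 = 12.5, b_4 = 4, c_4 = 4.5, t_4 = 3.5, a_5 = 6.5, b_5 = 11.5, c_5 = 6.5, s_5 = 1.5, a_6 = 4.5, b_6 = 6, c_6 = 8.5, t_6 = 7, a_7 = 7, b_7 = 5, c_7 = 2.5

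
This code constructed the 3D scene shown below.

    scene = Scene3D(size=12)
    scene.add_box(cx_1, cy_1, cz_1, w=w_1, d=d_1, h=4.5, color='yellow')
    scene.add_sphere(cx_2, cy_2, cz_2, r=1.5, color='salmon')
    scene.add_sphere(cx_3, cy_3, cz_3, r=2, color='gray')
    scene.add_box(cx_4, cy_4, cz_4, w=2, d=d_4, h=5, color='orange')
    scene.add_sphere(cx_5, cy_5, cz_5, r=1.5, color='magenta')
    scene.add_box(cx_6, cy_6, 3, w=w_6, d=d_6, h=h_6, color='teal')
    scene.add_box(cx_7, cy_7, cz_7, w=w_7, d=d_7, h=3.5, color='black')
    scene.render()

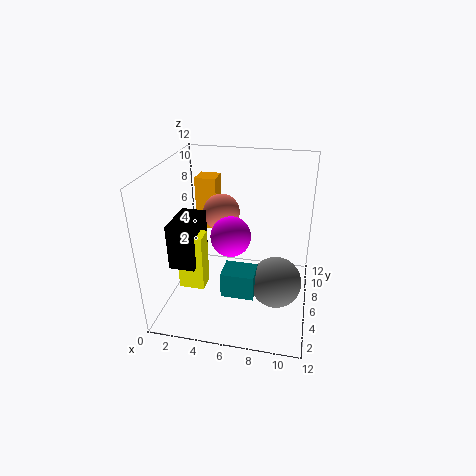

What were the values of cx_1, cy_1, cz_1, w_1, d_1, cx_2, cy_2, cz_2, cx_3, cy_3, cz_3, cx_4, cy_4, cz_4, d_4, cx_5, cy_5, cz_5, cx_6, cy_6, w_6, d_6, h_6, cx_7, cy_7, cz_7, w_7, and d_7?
cx_1 = 2, cy_1 = 2.5, cz_1 = 3, w_1 = 2, d_1 = 1.5, cx_2 = 4.5, cy_2 = 6.5, cz_2 = 8, cx_3 = 9.5, cy_3 = 4, cz_3 = 3.5, cx_4 = 1, cy_4 = 10, cz_4 = 4.5, d_4 = 2, cx_5 = 6, cy_5 = 3.5, cz_5 = 7.5, cx_6 = 5.5, cy_6 = 2, w_6 = 2.5, d_6 = 2, h_6 = 2, cx_7 = 1.5, cy_7 = 2, cz_7 = 5, w_7 = 2, d_7 = 3.5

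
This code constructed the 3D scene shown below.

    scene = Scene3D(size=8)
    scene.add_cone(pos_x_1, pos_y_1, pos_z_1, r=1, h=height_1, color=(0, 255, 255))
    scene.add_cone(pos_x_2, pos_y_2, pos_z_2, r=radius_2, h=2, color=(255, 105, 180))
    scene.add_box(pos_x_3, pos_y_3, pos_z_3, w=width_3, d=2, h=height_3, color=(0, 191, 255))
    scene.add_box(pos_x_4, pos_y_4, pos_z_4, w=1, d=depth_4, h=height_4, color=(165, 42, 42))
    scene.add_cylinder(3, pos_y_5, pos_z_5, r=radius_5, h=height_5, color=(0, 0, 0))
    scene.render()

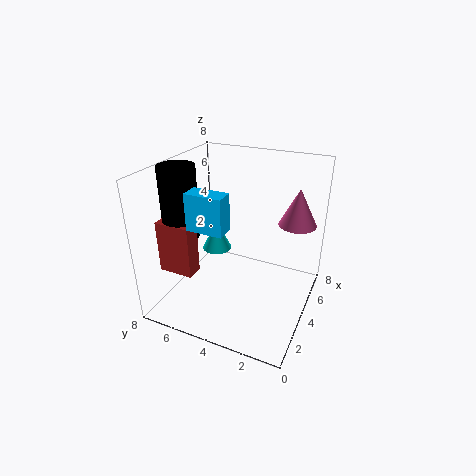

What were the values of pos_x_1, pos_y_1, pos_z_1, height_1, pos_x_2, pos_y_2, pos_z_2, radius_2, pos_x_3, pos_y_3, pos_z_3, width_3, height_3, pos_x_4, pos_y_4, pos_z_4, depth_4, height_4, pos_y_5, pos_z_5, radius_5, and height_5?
pos_x_1 = 7, pos_y_1 = 7, pos_z_1 = 1, height_1 = 2, pos_x_2 = 5, pos_y_2 = 1, pos_z_2 = 5, radius_2 = 1, pos_x_3 = 2, pos_y_3 = 4, pos_z_3 = 5, width_3 = 1, height_3 = 2, pos_x_4 = 2, pos_y_4 = 6, pos_z_4 = 2, depth_4 = 2, height_4 = 3, pos_y_5 = 7, pos_z_5 = 4, radius_5 = 1, height_5 = 4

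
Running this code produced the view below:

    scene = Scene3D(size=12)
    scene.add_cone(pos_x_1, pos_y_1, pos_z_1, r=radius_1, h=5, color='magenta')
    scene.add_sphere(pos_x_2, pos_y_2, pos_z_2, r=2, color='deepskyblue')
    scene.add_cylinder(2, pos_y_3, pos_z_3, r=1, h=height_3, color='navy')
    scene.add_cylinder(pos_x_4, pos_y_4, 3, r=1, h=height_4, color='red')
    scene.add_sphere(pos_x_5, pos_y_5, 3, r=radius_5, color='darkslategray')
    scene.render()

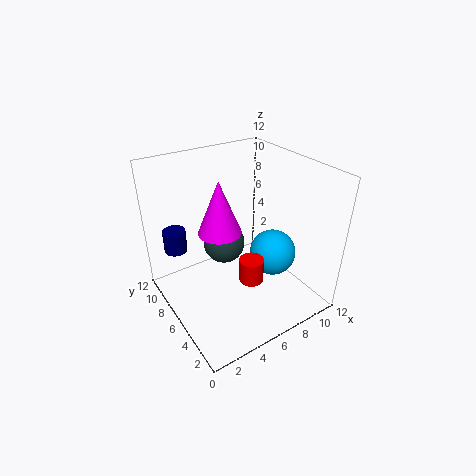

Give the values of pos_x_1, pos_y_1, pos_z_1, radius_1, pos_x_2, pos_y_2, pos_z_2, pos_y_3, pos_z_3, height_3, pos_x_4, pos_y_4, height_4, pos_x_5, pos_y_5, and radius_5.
pos_x_1 = 6, pos_y_1 = 9, pos_z_1 = 5, radius_1 = 2, pos_x_2 = 9, pos_y_2 = 5, pos_z_2 = 4, pos_y_3 = 10, pos_z_3 = 4, height_3 = 2, pos_x_4 = 6, pos_y_4 = 4, height_4 = 2, pos_x_5 = 7, pos_y_5 = 10, radius_5 = 2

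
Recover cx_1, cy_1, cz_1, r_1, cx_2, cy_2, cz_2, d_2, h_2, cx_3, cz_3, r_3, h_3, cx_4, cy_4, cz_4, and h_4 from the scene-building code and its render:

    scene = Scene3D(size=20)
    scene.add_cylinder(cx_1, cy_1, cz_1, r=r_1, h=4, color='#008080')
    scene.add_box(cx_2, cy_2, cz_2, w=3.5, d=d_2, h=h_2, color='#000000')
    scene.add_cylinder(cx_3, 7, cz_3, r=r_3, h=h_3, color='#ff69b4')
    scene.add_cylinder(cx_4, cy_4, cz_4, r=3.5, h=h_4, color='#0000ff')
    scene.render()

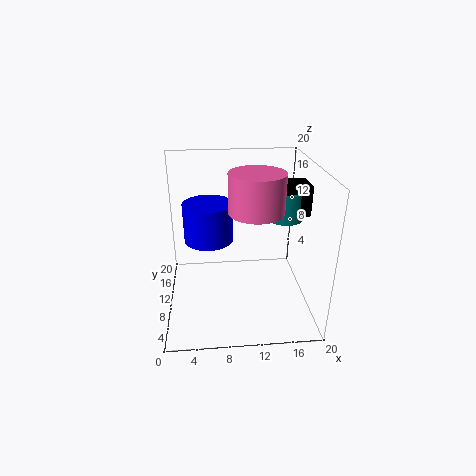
cx_1 = 16.5
cy_1 = 10.5
cz_1 = 12.5
r_1 = 2.5
cx_2 = 16
cy_2 = 8.5
cz_2 = 13.5
d_2 = 4
h_2 = 4
cx_3 = 12
cz_3 = 15
r_3 = 3.5
h_3 = 5
cx_4 = 6
cy_4 = 12
cz_4 = 9
h_4 = 5.5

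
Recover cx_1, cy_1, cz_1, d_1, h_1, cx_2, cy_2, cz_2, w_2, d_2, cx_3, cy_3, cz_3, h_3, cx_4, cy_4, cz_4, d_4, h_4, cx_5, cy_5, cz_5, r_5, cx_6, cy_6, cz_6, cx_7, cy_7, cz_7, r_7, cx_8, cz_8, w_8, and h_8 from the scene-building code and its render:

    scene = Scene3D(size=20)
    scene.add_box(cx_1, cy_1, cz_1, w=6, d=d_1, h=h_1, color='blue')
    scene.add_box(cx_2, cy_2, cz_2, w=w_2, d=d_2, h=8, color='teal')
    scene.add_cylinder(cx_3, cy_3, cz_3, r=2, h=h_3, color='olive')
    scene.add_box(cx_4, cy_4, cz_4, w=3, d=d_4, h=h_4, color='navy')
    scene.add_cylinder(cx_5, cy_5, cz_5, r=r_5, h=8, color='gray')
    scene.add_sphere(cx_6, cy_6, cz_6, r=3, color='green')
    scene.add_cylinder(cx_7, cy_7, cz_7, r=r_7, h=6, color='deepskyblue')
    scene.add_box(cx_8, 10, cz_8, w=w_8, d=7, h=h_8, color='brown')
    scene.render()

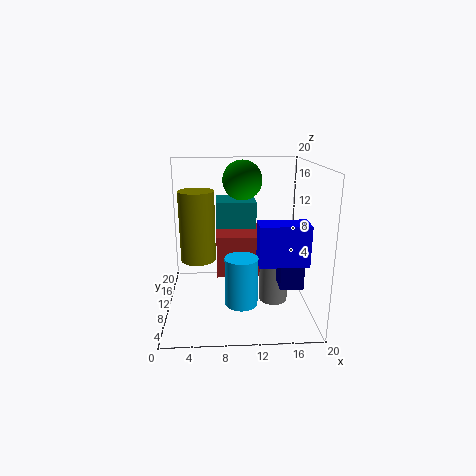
cx_1 = 12, cy_1 = 2, cz_1 = 9, d_1 = 3, h_1 = 5, cx_2 = 7, cy_2 = 14, cz_2 = 6, w_2 = 6, d_2 = 6, cx_3 = 5, cy_3 = 3, cz_3 = 10, h_3 = 8, cx_4 = 15, cy_4 = 4, cz_4 = 5, d_4 = 4, h_4 = 4, cx_5 = 15, cy_5 = 9, cz_5 = 1, r_5 = 2, cx_6 = 11, cy_6 = 16, cz_6 = 17, cx_7 = 10, cy_7 = 3, cz_7 = 4, r_7 = 2, cx_8 = 7, cz_8 = 4, w_8 = 7, h_8 = 6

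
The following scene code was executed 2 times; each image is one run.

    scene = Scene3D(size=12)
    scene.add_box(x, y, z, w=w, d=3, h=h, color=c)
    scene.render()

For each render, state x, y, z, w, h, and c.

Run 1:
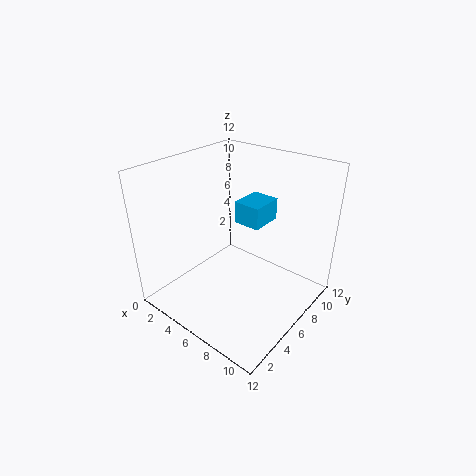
x = 4
y = 8
z = 6
w = 2.5
h = 2
c = 'deepskyblue'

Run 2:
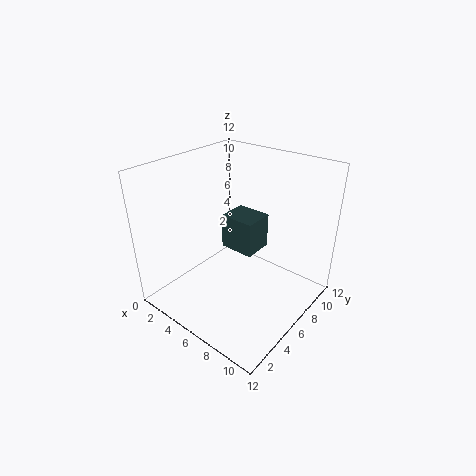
x = 1.5
y = 9
z = 2
w = 3.5
h = 3.5
c = 'darkslategray'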